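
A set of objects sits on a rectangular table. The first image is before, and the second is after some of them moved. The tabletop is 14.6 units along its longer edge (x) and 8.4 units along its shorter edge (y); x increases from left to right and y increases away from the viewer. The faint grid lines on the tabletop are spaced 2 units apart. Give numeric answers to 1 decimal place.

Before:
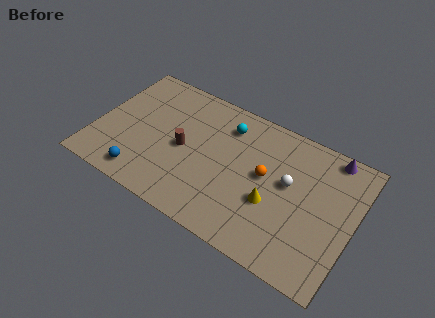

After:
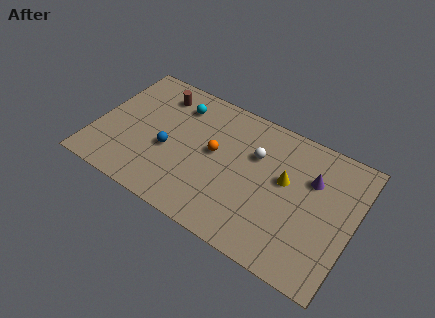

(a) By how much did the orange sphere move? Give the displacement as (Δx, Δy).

(-2.9, 0.0)

The orange sphere was at about (9.6, 4.6) and moved to about (6.7, 4.6).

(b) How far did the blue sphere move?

2.5

From (3.1, 1.2) to (4.2, 3.5), the blue sphere covered √(1.1² + 2.3²) ≈ 2.5 units.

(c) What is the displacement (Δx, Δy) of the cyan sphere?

(-2.8, 0.0)

The cyan sphere started near (7.1, 6.6) and ended near (4.3, 6.6).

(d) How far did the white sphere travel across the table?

2.2

The white sphere was near (10.9, 4.8) before and (8.9, 5.6) after, so it travelled √(2.0² + 0.8²) ≈ 2.2 units.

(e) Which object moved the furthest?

the brown cylinder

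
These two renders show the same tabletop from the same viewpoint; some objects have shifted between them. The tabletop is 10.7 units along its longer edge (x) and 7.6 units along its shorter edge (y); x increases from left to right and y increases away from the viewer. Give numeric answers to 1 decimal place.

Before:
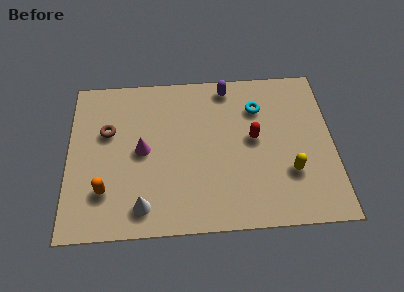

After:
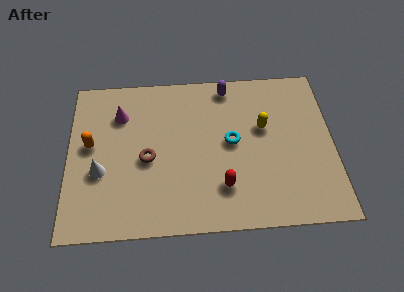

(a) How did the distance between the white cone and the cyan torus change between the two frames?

-1.0

The distance was about 6.4 in the first image and 5.4 in the second, so they moved 1.0 units closer together.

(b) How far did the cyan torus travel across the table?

1.9

From (7.7, 5.6) to (6.6, 4.0), the cyan torus covered √(1.1² + 1.6²) ≈ 1.9 units.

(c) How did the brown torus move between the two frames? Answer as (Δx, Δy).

(1.6, -1.4)

From the two frames, the brown torus sits at roughly (1.6, 4.8) before and (3.2, 3.4) after.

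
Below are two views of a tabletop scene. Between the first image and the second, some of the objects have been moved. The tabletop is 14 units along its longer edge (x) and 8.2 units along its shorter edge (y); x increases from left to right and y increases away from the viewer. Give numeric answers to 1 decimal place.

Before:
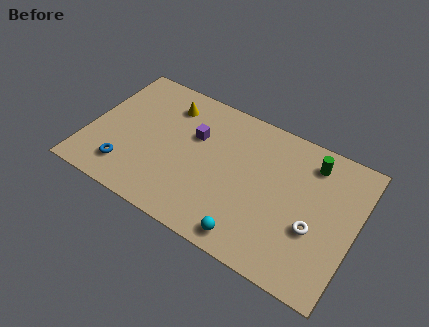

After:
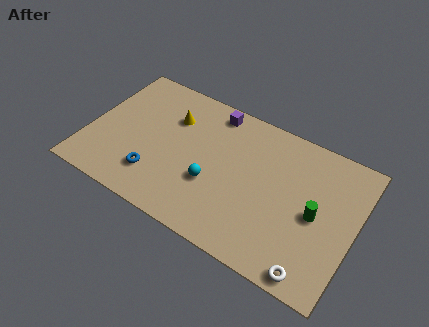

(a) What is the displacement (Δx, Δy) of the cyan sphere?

(-2.3, 2.0)

The cyan sphere started near (9.0, 1.0) and ended near (6.7, 3.0).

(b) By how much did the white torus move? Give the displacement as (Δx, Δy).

(0.3, -2.3)

The white torus was at about (12.0, 3.1) and moved to about (12.3, 0.8).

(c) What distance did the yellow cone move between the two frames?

0.8

The yellow cone was near (3.8, 6.5) before and (4.1, 5.8) after, so it travelled √(0.3² + 0.7²) ≈ 0.8 units.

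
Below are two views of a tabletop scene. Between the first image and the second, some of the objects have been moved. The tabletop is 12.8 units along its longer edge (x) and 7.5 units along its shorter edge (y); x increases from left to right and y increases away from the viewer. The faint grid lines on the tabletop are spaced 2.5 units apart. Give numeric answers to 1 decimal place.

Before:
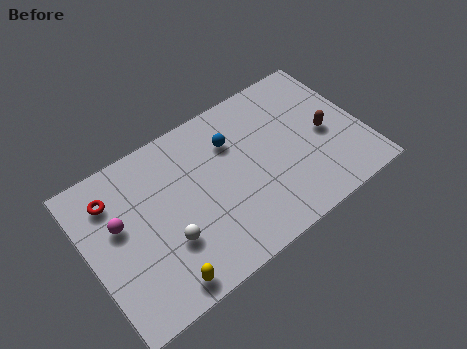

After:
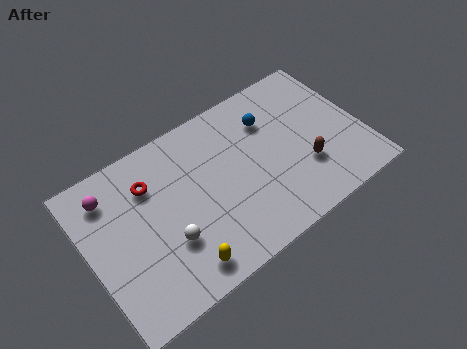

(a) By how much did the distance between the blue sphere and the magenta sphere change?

+1.9

The distance was about 5.6 in the first image and 7.5 in the second, so they moved 1.9 units further apart.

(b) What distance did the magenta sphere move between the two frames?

1.5

The magenta sphere was near (1.5, 4.5) before and (1.3, 6.0) after, so it travelled √(0.2² + 1.5²) ≈ 1.5 units.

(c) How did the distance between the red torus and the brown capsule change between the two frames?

-2.5

Before: roughly 10.0 units apart; after: 7.5. That's 2.5 units closer together.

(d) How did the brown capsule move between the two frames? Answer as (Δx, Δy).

(-1.2, -1.1)

The brown capsule started near (11.1, 3.5) and ended near (9.9, 2.4).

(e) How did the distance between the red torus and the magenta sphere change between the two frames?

+0.6

Before: roughly 1.3 units apart; after: 1.9. That's 0.6 units further apart.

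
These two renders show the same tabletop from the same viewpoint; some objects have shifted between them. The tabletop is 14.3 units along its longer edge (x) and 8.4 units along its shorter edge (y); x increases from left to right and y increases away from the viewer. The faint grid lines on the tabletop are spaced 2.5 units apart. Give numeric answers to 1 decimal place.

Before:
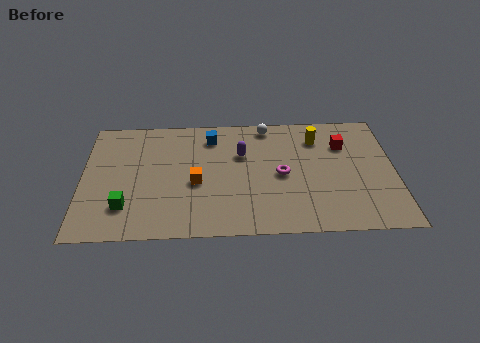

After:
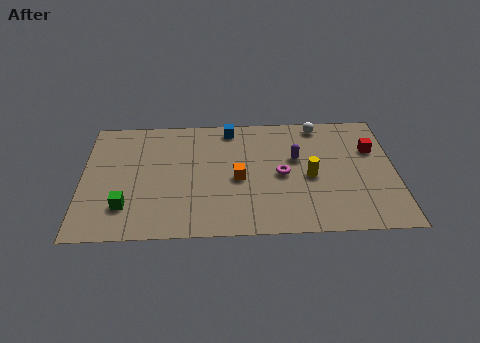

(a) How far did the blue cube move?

1.1

The blue cube was near (5.9, 6.8) before and (6.8, 7.4) after, so it travelled √(0.9² + 0.6²) ≈ 1.1 units.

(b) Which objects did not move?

the green cube and the magenta torus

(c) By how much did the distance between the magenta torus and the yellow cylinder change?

-1.7

The distance was about 3.0 in the first image and 1.3 in the second, so they moved 1.7 units closer together.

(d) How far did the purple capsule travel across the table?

2.5

From (7.3, 5.5) to (9.8, 5.1), the purple capsule covered √(2.5² + 0.4²) ≈ 2.5 units.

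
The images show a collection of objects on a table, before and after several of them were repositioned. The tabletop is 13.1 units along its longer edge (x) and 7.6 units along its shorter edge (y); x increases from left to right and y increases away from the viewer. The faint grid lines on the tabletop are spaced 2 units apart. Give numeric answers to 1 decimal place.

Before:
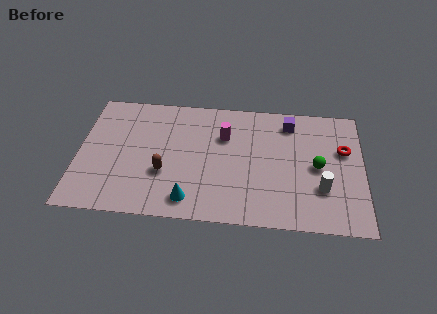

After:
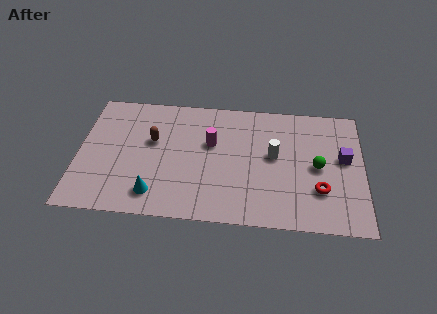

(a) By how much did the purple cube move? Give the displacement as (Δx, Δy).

(2.5, -2.0)

The purple cube started near (9.7, 6.3) and ended near (12.2, 4.3).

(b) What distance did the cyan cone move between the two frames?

1.6

The cyan cone moved from about (5.2, 1.2) to (3.6, 1.4), a distance of √(1.6² + 0.2²) ≈ 1.6.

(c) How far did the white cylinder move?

2.8

The white cylinder was near (11.2, 2.4) before and (9.0, 4.2) after, so it travelled √(2.2² + 1.8²) ≈ 2.8 units.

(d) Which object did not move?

the green sphere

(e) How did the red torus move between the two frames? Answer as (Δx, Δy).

(-1.1, -2.5)

The red torus was at about (12.2, 4.8) and moved to about (11.1, 2.3).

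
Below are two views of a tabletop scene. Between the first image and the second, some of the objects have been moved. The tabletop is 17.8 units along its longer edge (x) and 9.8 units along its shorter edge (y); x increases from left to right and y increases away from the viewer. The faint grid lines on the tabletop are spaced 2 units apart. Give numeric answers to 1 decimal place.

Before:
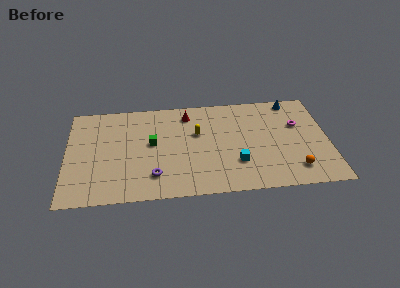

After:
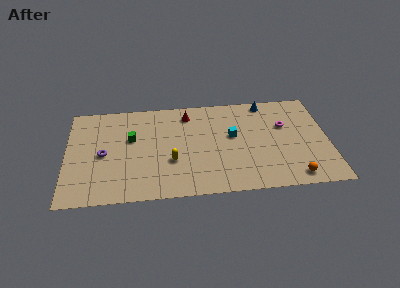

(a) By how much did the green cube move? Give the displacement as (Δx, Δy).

(-1.4, 0.6)

The green cube started near (5.8, 5.4) and ended near (4.4, 6.0).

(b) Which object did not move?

the red cone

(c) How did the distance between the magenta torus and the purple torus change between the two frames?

+1.8

They were about 10.7 units apart before and 12.5 after — 1.8 units further apart.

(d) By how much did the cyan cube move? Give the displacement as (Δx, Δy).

(-0.2, 2.7)

The cyan cube started near (11.5, 2.9) and ended near (11.3, 5.6).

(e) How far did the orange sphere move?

0.7

From (15.4, 1.9) to (15.3, 1.2), the orange sphere covered √(0.1² + 0.7²) ≈ 0.7 units.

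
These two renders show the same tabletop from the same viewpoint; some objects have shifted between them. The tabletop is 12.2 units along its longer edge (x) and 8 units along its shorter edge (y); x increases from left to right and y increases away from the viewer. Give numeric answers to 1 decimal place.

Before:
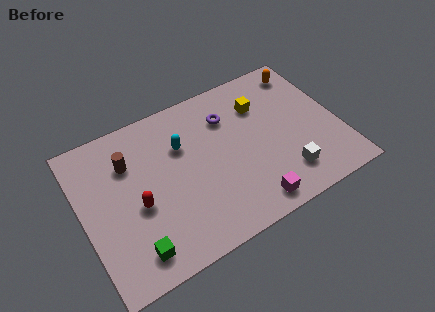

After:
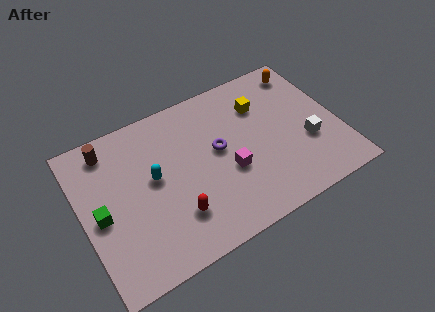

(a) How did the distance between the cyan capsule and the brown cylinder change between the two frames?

+0.5

They were about 2.5 units apart before and 3.0 after — 0.5 units further apart.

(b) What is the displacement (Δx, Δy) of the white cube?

(1.3, 1.2)

From the two frames, the white cube sits at roughly (9.3, 1.7) before and (10.6, 2.9) after.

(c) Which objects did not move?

the yellow cube and the orange capsule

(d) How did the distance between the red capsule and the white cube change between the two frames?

-0.5

Before: roughly 7.0 units apart; after: 6.5. That's 0.5 units closer together.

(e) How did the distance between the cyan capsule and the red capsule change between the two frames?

-0.7

The distance was about 3.1 in the first image and 2.4 in the second, so they moved 0.7 units closer together.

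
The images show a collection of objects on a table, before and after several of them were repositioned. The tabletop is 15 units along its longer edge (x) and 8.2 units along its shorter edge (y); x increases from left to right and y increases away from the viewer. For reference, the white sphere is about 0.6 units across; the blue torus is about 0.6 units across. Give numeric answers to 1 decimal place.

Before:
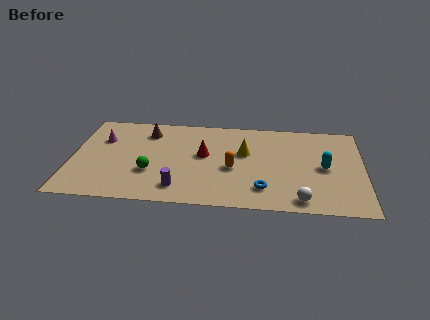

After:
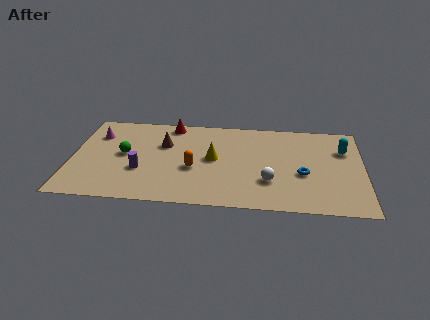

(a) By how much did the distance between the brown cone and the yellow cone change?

-2.5

The distance was about 5.3 in the first image and 2.8 in the second, so they moved 2.5 units closer together.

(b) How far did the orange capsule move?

2.0

The orange capsule was near (8.3, 3.5) before and (6.3, 3.3) after, so it travelled √(2.0² + 0.2²) ≈ 2.0 units.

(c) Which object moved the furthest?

the red cone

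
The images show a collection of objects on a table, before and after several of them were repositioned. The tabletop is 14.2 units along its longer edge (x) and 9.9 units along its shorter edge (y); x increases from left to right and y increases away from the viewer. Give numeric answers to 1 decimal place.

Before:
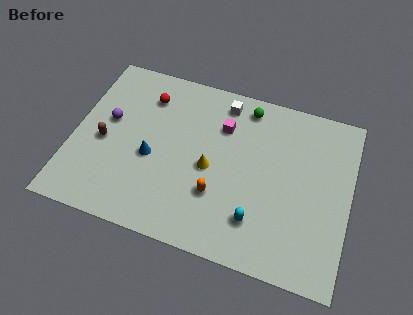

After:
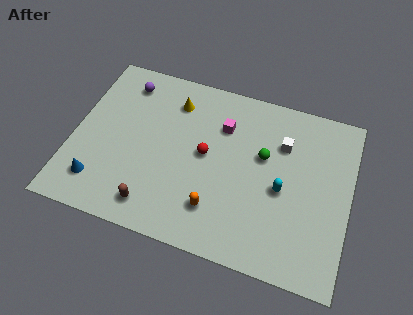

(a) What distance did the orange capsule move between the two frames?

0.8

The orange capsule moved from about (7.6, 3.1) to (7.6, 2.3), a distance of √(0.0² + 0.8²) ≈ 0.8.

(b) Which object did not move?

the magenta cube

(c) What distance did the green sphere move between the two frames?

2.8

From (8.6, 8.6) to (9.7, 6.0), the green sphere covered √(1.1² + 2.6²) ≈ 2.8 units.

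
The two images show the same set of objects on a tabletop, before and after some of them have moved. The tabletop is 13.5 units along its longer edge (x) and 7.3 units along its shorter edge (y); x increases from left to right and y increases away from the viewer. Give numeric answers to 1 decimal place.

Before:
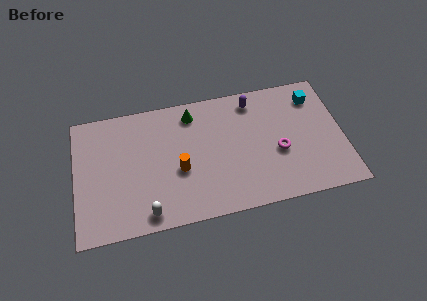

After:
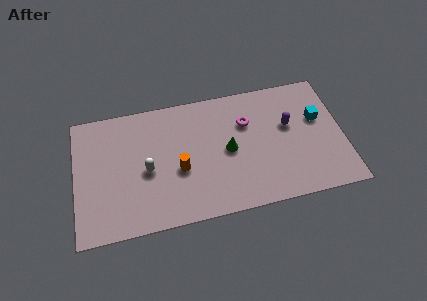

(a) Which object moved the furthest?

the green cone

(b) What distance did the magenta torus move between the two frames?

2.5

From (10.2, 3.0) to (8.7, 5.0), the magenta torus covered √(1.5² + 2.0²) ≈ 2.5 units.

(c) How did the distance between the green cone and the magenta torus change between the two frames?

-3.5

They were about 5.2 units apart before and 1.7 after — 3.5 units closer together.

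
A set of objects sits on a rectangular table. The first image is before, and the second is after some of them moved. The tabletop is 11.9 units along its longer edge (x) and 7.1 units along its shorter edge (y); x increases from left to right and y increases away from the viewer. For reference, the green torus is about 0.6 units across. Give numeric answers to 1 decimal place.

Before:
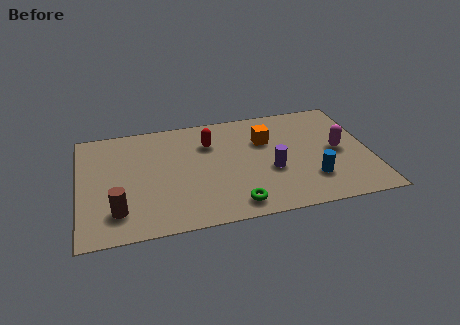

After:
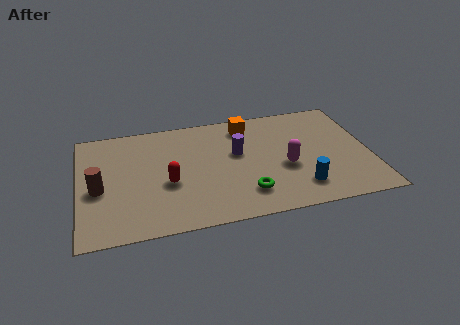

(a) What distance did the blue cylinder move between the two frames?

0.6

The blue cylinder was near (9.4, 1.9) before and (8.9, 1.5) after, so it travelled √(0.5² + 0.4²) ≈ 0.6 units.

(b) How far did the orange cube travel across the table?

1.3

The orange cube was near (7.7, 4.8) before and (7.0, 5.9) after, so it travelled √(0.7² + 1.1²) ≈ 1.3 units.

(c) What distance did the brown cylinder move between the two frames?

1.7

The brown cylinder was near (1.5, 1.6) before and (0.8, 3.1) after, so it travelled √(0.7² + 1.5²) ≈ 1.7 units.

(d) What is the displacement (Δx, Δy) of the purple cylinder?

(-1.3, 1.4)

The purple cylinder started near (7.8, 2.8) and ended near (6.5, 4.2).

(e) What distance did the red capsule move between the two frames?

2.8

From (5.4, 5.1) to (3.6, 2.9), the red capsule covered √(1.8² + 2.2²) ≈ 2.8 units.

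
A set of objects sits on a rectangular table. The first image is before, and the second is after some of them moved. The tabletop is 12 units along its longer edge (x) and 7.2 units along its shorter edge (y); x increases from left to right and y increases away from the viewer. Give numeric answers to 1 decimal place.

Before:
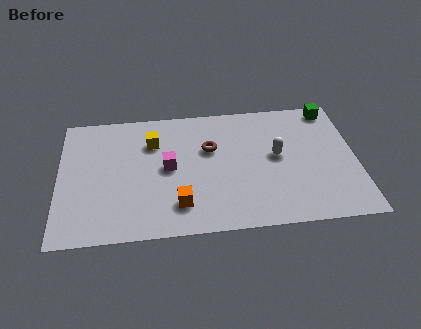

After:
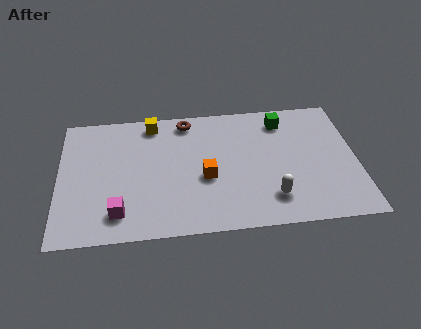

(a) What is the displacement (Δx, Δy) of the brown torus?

(-0.9, 1.7)

The brown torus was at about (6.1, 4.6) and moved to about (5.2, 6.3).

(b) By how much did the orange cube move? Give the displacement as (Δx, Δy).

(1.1, 1.4)

From the two frames, the orange cube sits at roughly (4.8, 1.6) before and (5.9, 3.0) after.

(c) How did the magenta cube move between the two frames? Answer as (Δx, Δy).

(-2.0, -2.3)

The magenta cube started near (4.4, 3.7) and ended near (2.4, 1.4).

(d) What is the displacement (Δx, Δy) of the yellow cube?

(0.0, 1.1)

The yellow cube was at about (3.8, 5.2) and moved to about (3.8, 6.3).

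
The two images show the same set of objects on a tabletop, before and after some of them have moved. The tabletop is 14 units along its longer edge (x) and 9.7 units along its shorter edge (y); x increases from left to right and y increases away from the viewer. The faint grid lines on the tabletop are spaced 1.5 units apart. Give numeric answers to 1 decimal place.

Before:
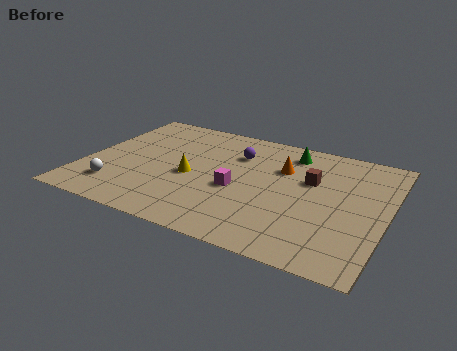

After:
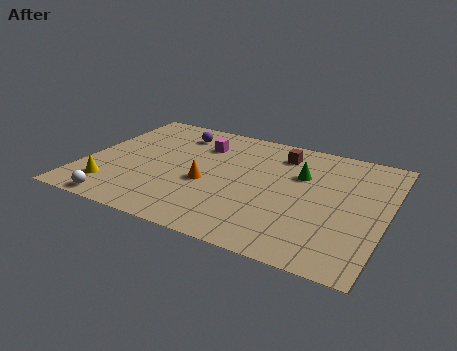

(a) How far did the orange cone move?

4.1

The orange cone moved from about (9.0, 6.6) to (5.8, 4.0), a distance of √(3.2² + 2.6²) ≈ 4.1.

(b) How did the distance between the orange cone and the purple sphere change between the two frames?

+2.1

The distance was about 2.2 in the first image and 4.3 in the second, so they moved 2.1 units further apart.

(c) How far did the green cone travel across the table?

1.8

The green cone was near (9.2, 8.1) before and (9.9, 6.4) after, so it travelled √(0.7² + 1.7²) ≈ 1.8 units.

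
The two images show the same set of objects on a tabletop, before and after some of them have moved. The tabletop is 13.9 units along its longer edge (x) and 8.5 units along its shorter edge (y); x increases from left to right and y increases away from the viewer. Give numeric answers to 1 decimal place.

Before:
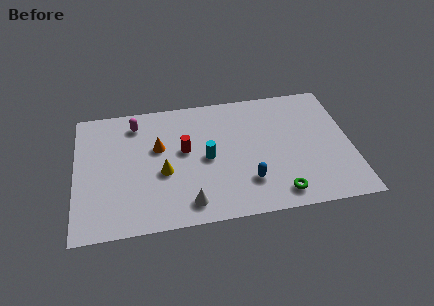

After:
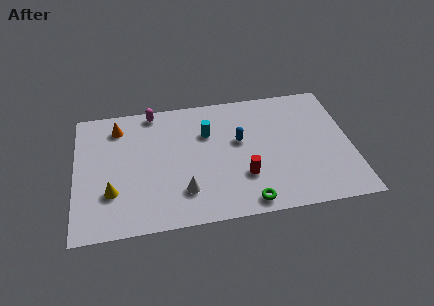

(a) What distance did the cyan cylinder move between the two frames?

1.7

The cyan cylinder was near (6.6, 4.1) before and (6.7, 5.8) after, so it travelled √(0.1² + 1.7²) ≈ 1.7 units.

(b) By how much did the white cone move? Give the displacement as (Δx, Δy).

(-0.2, 0.8)

From the two frames, the white cone sits at roughly (5.6, 1.3) before and (5.4, 2.1) after.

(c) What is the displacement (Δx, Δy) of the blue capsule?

(-0.3, 2.8)

From the two frames, the blue capsule sits at roughly (8.6, 2.2) before and (8.3, 5.0) after.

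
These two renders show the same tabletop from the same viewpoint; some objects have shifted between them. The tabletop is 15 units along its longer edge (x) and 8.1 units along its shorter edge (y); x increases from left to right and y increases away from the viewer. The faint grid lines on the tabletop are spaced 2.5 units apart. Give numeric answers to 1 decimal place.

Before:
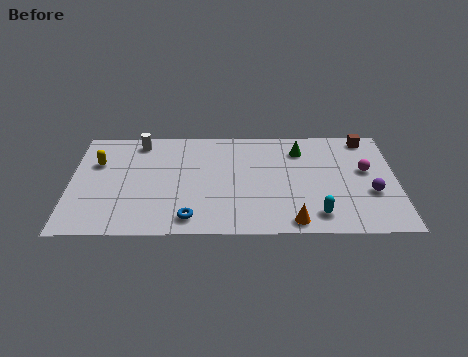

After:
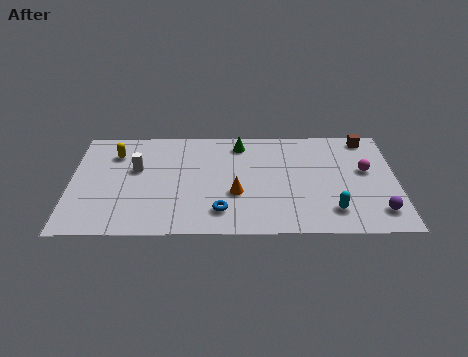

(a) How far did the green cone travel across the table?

2.8

The green cone moved from about (10.6, 6.3) to (7.8, 6.8), a distance of √(2.8² + 0.5²) ≈ 2.8.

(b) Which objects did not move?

the brown cube and the magenta sphere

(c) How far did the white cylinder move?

2.1

The white cylinder was near (3.1, 7.0) before and (3.0, 4.9) after, so it travelled √(0.1² + 2.1²) ≈ 2.1 units.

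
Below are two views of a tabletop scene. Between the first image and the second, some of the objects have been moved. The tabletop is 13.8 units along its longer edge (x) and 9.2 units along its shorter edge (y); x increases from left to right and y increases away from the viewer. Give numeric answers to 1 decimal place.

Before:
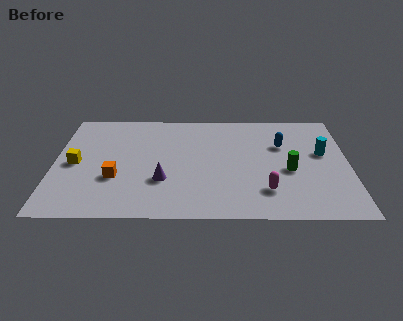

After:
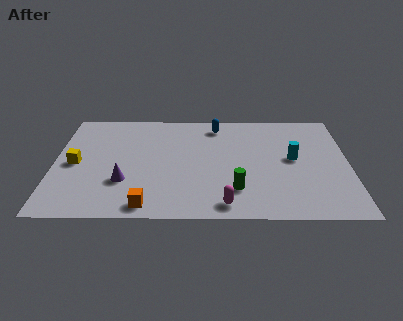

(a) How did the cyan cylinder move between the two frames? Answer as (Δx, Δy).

(-1.4, -0.5)

The cyan cylinder started near (12.6, 5.4) and ended near (11.2, 4.9).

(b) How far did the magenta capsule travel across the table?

2.2

The magenta capsule was near (9.9, 2.2) before and (8.0, 1.1) after, so it travelled √(1.9² + 1.1²) ≈ 2.2 units.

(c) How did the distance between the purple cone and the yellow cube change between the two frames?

-1.6

The distance was about 4.3 in the first image and 2.7 in the second, so they moved 1.6 units closer together.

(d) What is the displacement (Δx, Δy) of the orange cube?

(1.5, -2.2)

The orange cube started near (2.9, 3.2) and ended near (4.4, 1.0).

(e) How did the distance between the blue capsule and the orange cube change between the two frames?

-0.8

They were about 8.3 units apart before and 7.5 after — 0.8 units closer together.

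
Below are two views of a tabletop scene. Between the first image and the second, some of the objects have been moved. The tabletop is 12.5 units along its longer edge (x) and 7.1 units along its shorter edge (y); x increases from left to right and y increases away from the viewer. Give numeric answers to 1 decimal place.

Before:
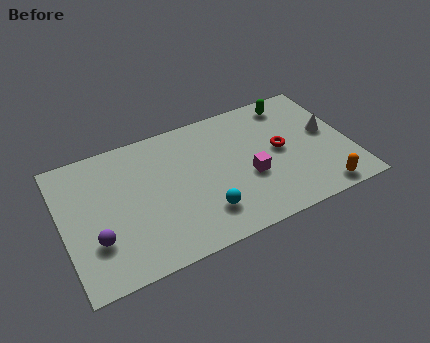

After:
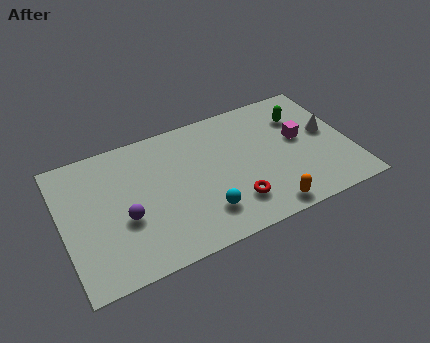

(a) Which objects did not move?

the cyan sphere and the white cone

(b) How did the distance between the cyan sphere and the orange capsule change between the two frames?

-2.3

The distance was about 5.1 in the first image and 2.8 in the second, so they moved 2.3 units closer together.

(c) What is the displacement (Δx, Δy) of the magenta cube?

(2.4, 1.2)

From the two frames, the magenta cube sits at roughly (8.0, 2.8) before and (10.4, 4.0) after.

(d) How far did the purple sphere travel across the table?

1.4

From (1.3, 2.2) to (2.6, 2.8), the purple sphere covered √(1.3² + 0.6²) ≈ 1.4 units.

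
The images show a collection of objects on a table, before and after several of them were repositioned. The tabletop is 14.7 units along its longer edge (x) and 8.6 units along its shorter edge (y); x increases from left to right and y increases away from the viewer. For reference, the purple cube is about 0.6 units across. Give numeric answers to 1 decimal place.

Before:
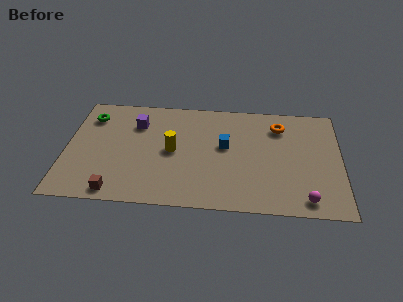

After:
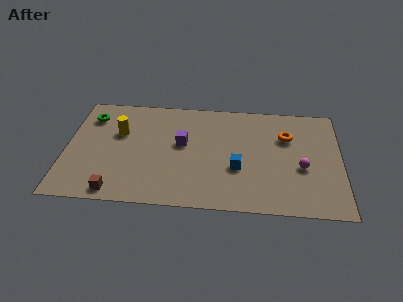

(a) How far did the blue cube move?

1.8

The blue cube moved from about (8.5, 4.9) to (9.2, 3.2), a distance of √(0.7² + 1.7²) ≈ 1.8.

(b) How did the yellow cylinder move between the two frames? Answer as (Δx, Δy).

(-2.9, 1.2)

From the two frames, the yellow cylinder sits at roughly (5.7, 4.3) before and (2.8, 5.5) after.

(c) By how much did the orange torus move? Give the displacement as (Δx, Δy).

(0.4, -0.8)

The orange torus was at about (11.4, 6.7) and moved to about (11.8, 5.9).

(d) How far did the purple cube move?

2.9

The purple cube moved from about (3.7, 6.3) to (6.2, 4.9), a distance of √(2.5² + 1.4²) ≈ 2.9.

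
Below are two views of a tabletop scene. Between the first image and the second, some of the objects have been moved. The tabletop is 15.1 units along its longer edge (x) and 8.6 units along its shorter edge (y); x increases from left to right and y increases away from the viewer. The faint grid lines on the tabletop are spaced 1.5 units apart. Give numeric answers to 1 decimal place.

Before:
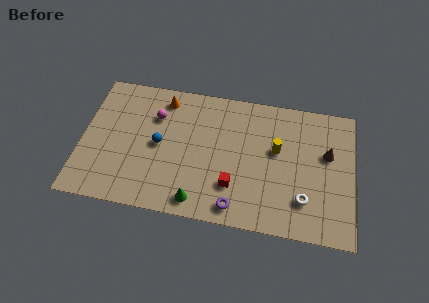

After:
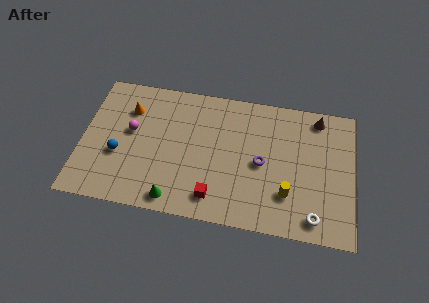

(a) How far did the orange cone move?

2.1

The orange cone was near (4.4, 7.3) before and (2.5, 6.3) after, so it travelled √(1.9² + 1.0²) ≈ 2.1 units.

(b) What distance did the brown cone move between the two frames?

2.3

From (13.6, 5.3) to (13.0, 7.5), the brown cone covered √(0.6² + 2.2²) ≈ 2.3 units.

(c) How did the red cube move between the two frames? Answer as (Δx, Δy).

(-1.0, -0.9)

The red cube started near (8.5, 2.4) and ended near (7.5, 1.5).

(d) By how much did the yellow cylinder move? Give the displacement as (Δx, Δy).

(0.7, -2.7)

The yellow cylinder was at about (10.8, 5.1) and moved to about (11.5, 2.4).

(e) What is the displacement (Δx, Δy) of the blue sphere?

(-2.2, -1.0)

The blue sphere started near (4.3, 4.3) and ended near (2.1, 3.3).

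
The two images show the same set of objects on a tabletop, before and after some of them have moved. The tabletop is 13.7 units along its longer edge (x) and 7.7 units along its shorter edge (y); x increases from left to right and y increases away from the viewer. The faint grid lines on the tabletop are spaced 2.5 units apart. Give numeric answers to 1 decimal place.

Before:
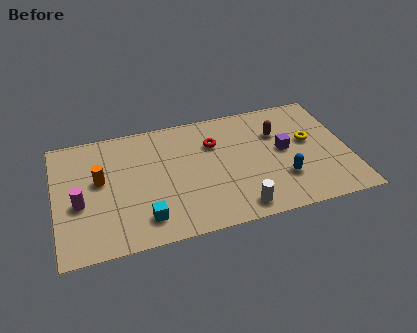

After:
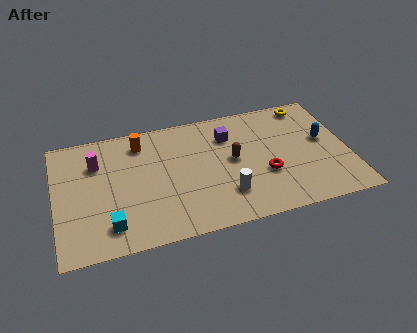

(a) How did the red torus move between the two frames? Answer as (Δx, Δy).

(2.2, -2.6)

The red torus was at about (7.5, 5.4) and moved to about (9.7, 2.8).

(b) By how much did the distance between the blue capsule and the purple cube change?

+2.8

Before: roughly 1.8 units apart; after: 4.6. That's 2.8 units further apart.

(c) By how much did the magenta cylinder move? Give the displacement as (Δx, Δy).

(0.9, 2.3)

From the two frames, the magenta cylinder sits at roughly (1.1, 3.2) before and (2.0, 5.5) after.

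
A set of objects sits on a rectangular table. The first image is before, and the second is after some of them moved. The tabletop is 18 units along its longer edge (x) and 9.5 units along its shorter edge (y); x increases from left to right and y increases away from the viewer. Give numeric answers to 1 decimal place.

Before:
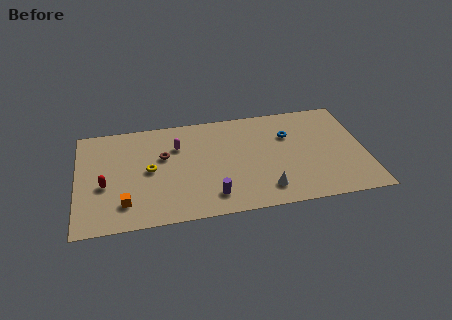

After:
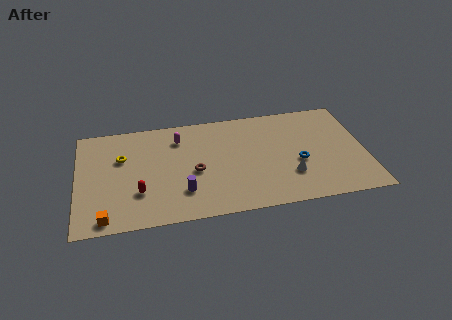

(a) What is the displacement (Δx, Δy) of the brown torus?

(1.9, -1.7)

The brown torus started near (5.4, 5.9) and ended near (7.3, 4.2).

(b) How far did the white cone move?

1.9

The white cone was near (11.6, 1.8) before and (13.2, 2.8) after, so it travelled √(1.6² + 1.0²) ≈ 1.9 units.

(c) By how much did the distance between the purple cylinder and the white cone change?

+3.4

They were about 3.3 units apart before and 6.7 after — 3.4 units further apart.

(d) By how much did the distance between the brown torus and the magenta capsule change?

+2.1

Before: roughly 1.2 units apart; after: 3.3. That's 2.1 units further apart.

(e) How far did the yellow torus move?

2.2

The yellow torus was near (4.5, 4.8) before and (2.8, 6.2) after, so it travelled √(1.7² + 1.4²) ≈ 2.2 units.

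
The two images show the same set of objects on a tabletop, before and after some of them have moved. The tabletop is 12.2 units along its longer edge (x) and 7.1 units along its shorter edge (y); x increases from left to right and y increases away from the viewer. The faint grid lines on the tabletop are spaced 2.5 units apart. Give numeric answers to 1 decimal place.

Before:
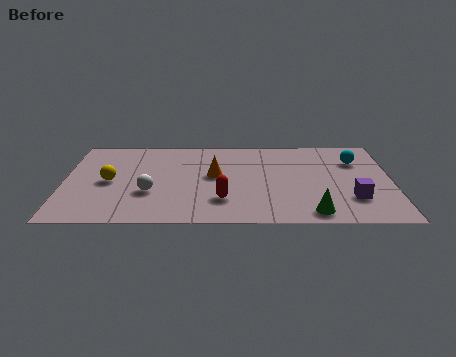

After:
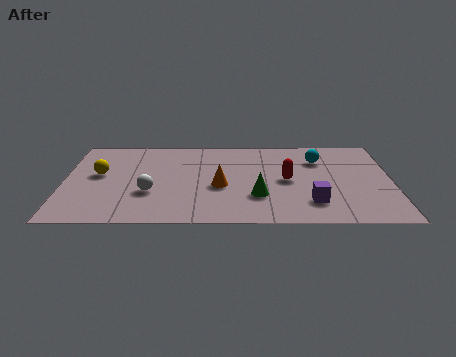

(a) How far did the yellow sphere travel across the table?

0.7

The yellow sphere was near (1.7, 3.4) before and (1.3, 4.0) after, so it travelled √(0.4² + 0.6²) ≈ 0.7 units.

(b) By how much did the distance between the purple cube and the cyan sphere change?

+0.4

They were about 3.1 units apart before and 3.5 after — 0.4 units further apart.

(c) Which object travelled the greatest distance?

the red capsule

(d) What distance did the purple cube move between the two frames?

1.5

The purple cube was near (10.7, 2.0) before and (9.2, 1.7) after, so it travelled √(1.5² + 0.3²) ≈ 1.5 units.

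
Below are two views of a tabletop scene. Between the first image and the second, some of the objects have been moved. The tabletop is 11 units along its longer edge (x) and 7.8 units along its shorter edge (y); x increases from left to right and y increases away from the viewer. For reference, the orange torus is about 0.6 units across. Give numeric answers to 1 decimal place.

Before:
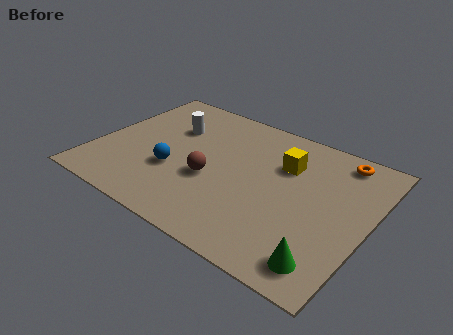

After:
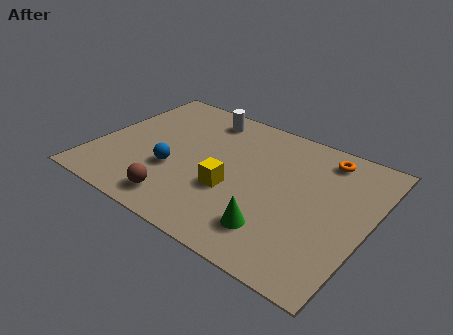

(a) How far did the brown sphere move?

2.1

The brown sphere moved from about (4.8, 3.1) to (3.9, 1.2), a distance of √(0.9² + 1.9²) ≈ 2.1.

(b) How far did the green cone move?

2.2

From (9.8, 1.2) to (7.7, 1.7), the green cone covered √(2.1² + 0.5²) ≈ 2.2 units.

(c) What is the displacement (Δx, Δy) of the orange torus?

(-0.6, -0.2)

From the two frames, the orange torus sits at roughly (9.4, 6.8) before and (8.8, 6.6) after.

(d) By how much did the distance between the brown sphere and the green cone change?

-1.5

The distance was about 5.3 in the first image and 3.8 in the second, so they moved 1.5 units closer together.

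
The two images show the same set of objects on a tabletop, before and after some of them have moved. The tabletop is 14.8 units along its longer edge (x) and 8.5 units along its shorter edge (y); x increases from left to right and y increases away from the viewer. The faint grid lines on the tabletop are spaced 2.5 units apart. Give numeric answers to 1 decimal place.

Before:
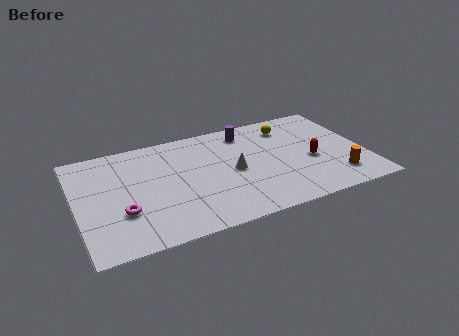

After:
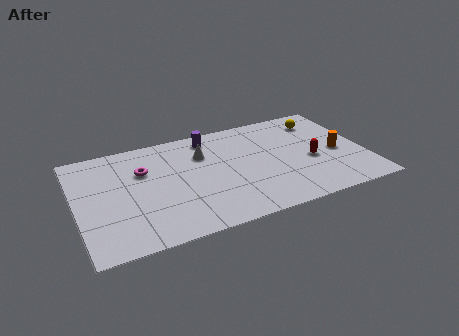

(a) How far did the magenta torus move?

3.2

From (2.2, 2.8) to (3.5, 5.7), the magenta torus covered √(1.3² + 2.9²) ≈ 3.2 units.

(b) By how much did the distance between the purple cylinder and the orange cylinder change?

+0.5

The distance was about 6.7 in the first image and 7.2 in the second, so they moved 0.5 units further apart.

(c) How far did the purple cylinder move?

1.9

The purple cylinder moved from about (9.0, 7.1) to (7.1, 7.3), a distance of √(1.9² + 0.2²) ≈ 1.9.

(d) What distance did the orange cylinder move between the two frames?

2.0

From (13.1, 1.8) to (13.4, 3.8), the orange cylinder covered √(0.3² + 2.0²) ≈ 2.0 units.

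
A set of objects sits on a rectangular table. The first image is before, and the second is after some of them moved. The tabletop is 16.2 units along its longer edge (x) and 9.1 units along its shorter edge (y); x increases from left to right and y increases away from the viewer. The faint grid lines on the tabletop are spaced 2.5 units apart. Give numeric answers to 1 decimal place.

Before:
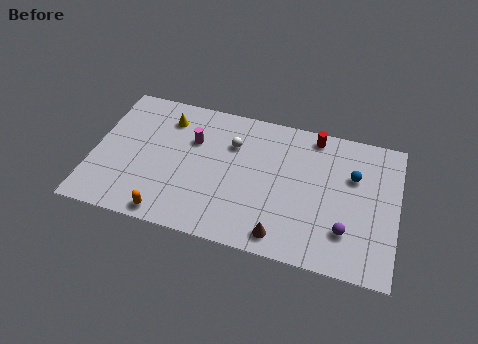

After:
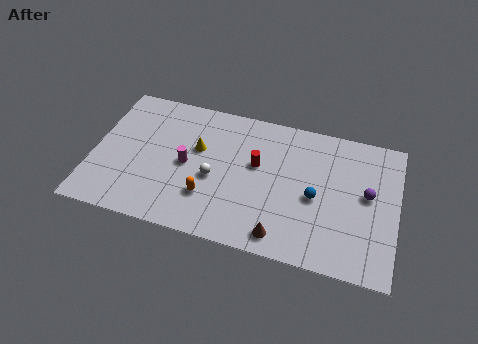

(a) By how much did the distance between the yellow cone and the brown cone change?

-2.4

Before: roughly 8.9 units apart; after: 6.5. That's 2.4 units closer together.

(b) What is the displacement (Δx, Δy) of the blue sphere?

(-1.9, -1.9)

From the two frames, the blue sphere sits at roughly (13.8, 6.0) before and (11.9, 4.1) after.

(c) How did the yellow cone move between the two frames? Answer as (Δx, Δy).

(1.8, -1.6)

The yellow cone was at about (3.7, 7.2) and moved to about (5.5, 5.6).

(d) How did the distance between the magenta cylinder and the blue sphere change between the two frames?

-1.7

They were about 8.6 units apart before and 6.9 after — 1.7 units closer together.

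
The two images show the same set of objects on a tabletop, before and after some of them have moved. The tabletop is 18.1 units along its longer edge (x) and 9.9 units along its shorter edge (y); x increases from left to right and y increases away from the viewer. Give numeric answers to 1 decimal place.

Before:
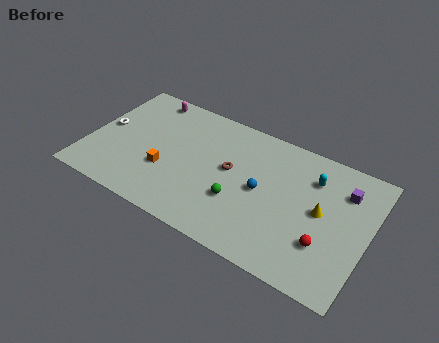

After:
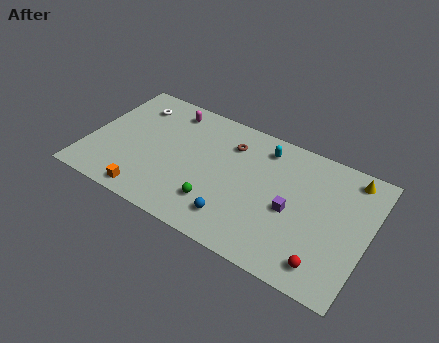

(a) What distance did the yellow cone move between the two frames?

3.7

From (15.1, 5.2) to (16.6, 8.6), the yellow cone covered √(1.5² + 3.4²) ≈ 3.7 units.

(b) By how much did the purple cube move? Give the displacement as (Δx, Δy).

(-3.0, -3.0)

From the two frames, the purple cube sits at roughly (16.3, 7.4) before and (13.3, 4.4) after.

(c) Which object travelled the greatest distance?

the purple cube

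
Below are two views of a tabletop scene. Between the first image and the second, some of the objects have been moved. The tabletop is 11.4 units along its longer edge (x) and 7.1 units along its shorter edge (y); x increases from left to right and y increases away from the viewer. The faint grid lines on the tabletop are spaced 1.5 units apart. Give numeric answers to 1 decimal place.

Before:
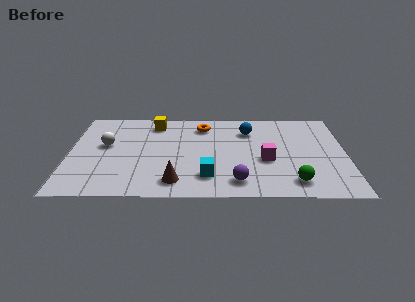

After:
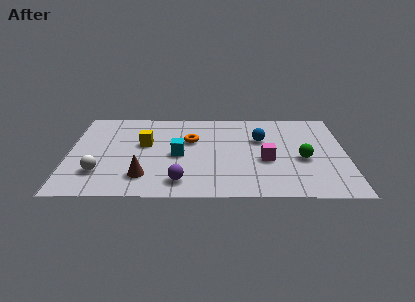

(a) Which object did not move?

the magenta cube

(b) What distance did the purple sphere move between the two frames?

2.3

From (6.9, 1.2) to (4.6, 1.2), the purple sphere covered √(2.3² + 0.0²) ≈ 2.3 units.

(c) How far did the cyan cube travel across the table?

2.1

The cyan cube was near (5.7, 1.6) before and (4.5, 3.3) after, so it travelled √(1.2² + 1.7²) ≈ 2.1 units.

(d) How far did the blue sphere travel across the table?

0.9

From (7.4, 5.3) to (7.9, 4.6), the blue sphere covered √(0.5² + 0.7²) ≈ 0.9 units.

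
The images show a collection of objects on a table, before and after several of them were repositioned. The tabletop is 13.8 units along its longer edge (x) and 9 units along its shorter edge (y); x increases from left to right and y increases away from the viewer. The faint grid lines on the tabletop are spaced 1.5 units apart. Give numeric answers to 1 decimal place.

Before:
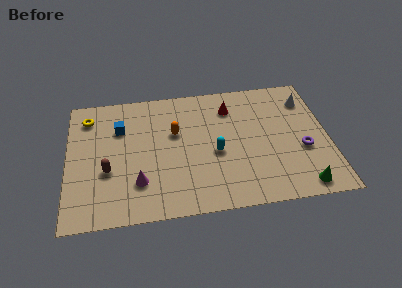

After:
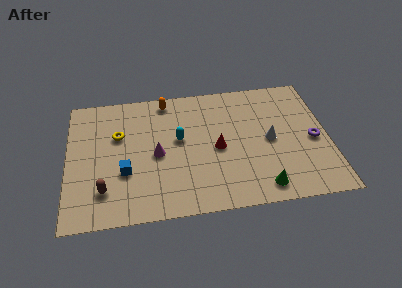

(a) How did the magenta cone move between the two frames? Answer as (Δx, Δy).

(1.0, 1.8)

From the two frames, the magenta cone sits at roughly (3.7, 2.4) before and (4.7, 4.2) after.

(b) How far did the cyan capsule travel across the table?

2.2

The cyan capsule moved from about (7.8, 3.9) to (5.9, 5.1), a distance of √(1.9² + 1.2²) ≈ 2.2.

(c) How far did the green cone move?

2.1

From (12.2, 1.0) to (10.1, 1.2), the green cone covered √(2.1² + 0.2²) ≈ 2.1 units.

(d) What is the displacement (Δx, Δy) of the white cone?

(-2.1, -2.6)

The white cone was at about (12.8, 7.0) and moved to about (10.7, 4.4).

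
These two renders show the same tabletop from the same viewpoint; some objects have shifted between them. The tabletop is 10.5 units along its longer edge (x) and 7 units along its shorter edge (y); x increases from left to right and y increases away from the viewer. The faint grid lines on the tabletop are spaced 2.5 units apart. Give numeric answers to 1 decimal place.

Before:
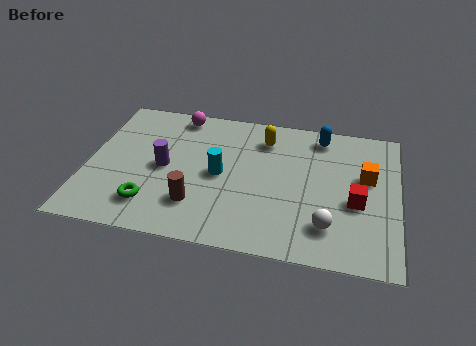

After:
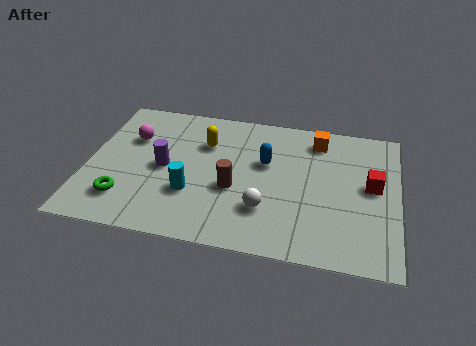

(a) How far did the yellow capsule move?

2.1

The yellow capsule was near (5.9, 5.5) before and (3.9, 4.9) after, so it travelled √(2.0² + 0.6²) ≈ 2.1 units.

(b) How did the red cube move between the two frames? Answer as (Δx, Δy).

(0.5, 0.9)

From the two frames, the red cube sits at roughly (9.1, 2.9) before and (9.6, 3.8) after.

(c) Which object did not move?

the purple cylinder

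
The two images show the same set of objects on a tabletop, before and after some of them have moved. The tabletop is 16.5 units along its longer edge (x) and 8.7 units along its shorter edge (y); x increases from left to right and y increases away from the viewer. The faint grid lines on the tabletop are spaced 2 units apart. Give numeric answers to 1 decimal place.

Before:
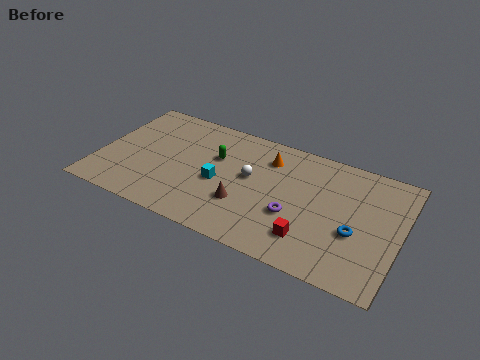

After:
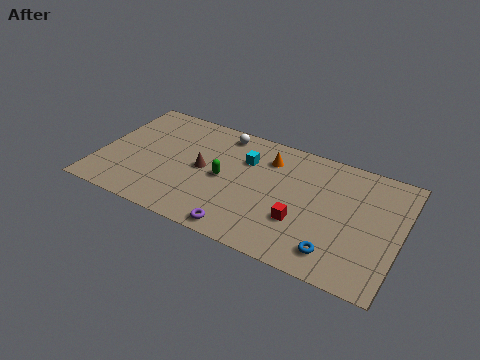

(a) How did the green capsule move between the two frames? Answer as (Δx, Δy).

(0.6, -1.4)

From the two frames, the green capsule sits at roughly (6.3, 5.6) before and (6.9, 4.2) after.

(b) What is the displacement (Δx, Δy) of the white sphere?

(-1.9, 2.7)

The white sphere was at about (8.3, 4.9) and moved to about (6.4, 7.6).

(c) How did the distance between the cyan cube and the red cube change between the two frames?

-0.8

They were about 5.5 units apart before and 4.7 after — 0.8 units closer together.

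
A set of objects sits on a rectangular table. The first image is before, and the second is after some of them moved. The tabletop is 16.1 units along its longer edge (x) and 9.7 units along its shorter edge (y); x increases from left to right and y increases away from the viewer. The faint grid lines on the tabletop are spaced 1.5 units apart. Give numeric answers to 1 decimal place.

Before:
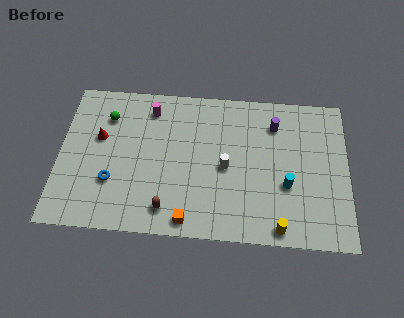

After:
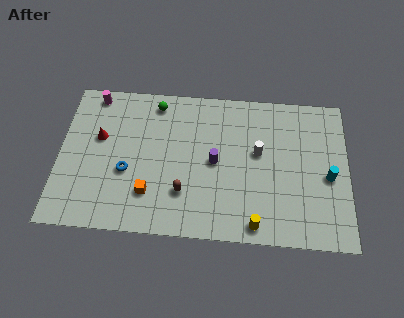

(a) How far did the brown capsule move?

1.4

From (6.1, 1.6) to (7.0, 2.7), the brown capsule covered √(0.9² + 1.1²) ≈ 1.4 units.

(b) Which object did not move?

the red cone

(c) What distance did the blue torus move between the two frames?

1.1

From (3.0, 3.1) to (3.8, 3.8), the blue torus covered √(0.8² + 0.7²) ≈ 1.1 units.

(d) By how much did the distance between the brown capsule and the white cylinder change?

+0.7

Before: roughly 4.3 units apart; after: 5.0. That's 0.7 units further apart.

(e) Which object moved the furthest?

the purple cylinder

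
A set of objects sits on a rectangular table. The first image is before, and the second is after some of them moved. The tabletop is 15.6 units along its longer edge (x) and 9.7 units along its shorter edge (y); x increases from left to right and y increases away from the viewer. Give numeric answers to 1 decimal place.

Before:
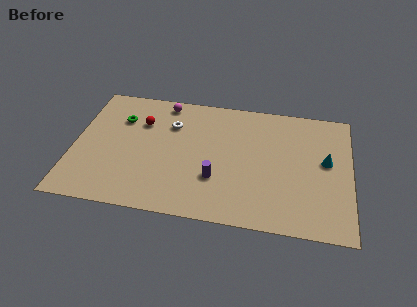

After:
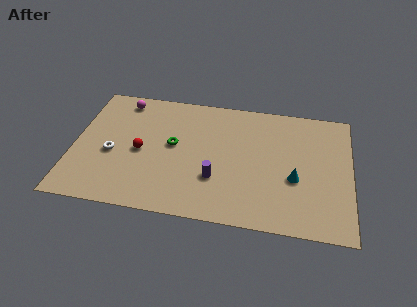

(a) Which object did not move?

the purple cylinder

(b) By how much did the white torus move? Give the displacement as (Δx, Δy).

(-3.2, -2.8)

The white torus was at about (5.4, 6.9) and moved to about (2.2, 4.1).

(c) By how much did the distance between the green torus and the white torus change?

+0.7

They were about 2.9 units apart before and 3.6 after — 0.7 units further apart.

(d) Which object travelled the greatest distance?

the white torus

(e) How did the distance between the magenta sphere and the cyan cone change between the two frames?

+1.2

Before: roughly 9.8 units apart; after: 11.0. That's 1.2 units further apart.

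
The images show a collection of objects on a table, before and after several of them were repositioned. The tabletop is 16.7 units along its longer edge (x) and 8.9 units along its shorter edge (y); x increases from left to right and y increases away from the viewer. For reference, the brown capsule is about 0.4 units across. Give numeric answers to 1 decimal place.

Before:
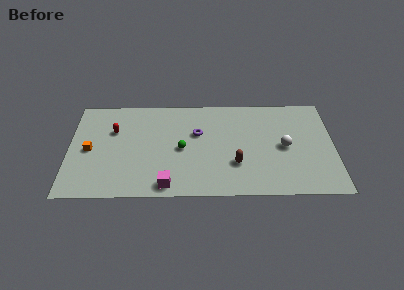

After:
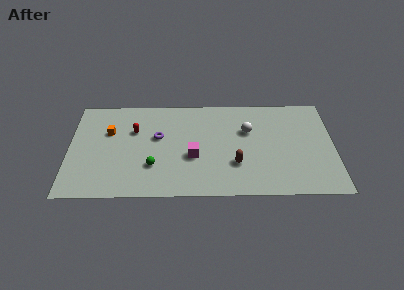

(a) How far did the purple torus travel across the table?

2.5

The purple torus was near (8.1, 5.6) before and (5.6, 5.3) after, so it travelled √(2.5² + 0.3²) ≈ 2.5 units.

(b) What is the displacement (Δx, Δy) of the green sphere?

(-1.8, -1.5)

The green sphere started near (7.1, 4.2) and ended near (5.3, 2.7).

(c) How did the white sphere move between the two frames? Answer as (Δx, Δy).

(-2.3, 1.5)

From the two frames, the white sphere sits at roughly (13.6, 4.3) before and (11.3, 5.8) after.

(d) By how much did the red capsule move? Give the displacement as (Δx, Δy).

(1.3, 0.0)

The red capsule started near (2.8, 5.9) and ended near (4.1, 5.9).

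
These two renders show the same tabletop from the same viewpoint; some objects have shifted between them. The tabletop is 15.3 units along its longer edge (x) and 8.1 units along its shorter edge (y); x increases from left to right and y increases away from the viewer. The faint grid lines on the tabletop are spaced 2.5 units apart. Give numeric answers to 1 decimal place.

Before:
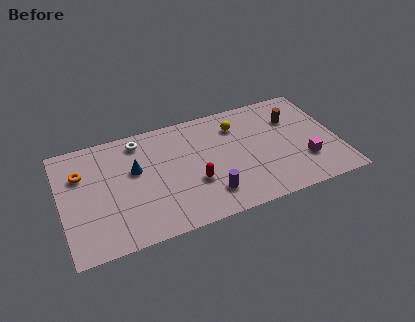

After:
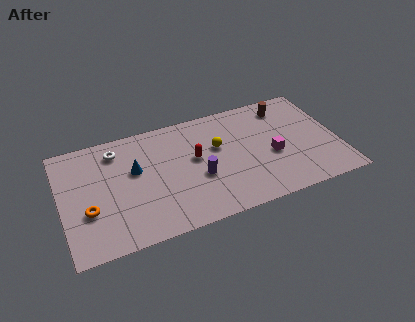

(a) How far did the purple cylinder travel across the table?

1.5

The purple cylinder moved from about (7.9, 1.8) to (7.5, 3.2), a distance of √(0.4² + 1.4²) ≈ 1.5.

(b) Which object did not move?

the blue cone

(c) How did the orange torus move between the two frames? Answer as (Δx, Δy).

(0.2, -2.7)

The orange torus was at about (1.2, 5.6) and moved to about (1.4, 2.9).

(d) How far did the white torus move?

1.3

The white torus moved from about (4.5, 6.9) to (3.2, 6.6), a distance of √(1.3² + 0.3²) ≈ 1.3.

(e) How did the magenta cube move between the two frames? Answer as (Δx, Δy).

(-1.7, 1.0)

The magenta cube started near (13.3, 2.4) and ended near (11.6, 3.4).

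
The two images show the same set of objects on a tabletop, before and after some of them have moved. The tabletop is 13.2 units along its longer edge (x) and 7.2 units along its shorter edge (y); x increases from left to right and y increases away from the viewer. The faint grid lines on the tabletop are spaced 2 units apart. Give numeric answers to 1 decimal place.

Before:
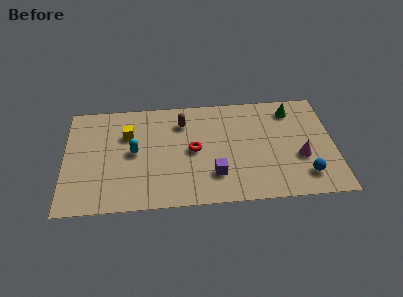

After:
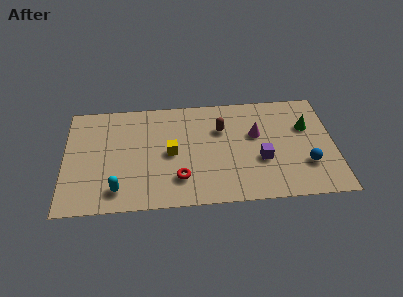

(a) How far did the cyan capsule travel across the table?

2.5

The cyan capsule moved from about (3.4, 3.7) to (2.6, 1.3), a distance of √(0.8² + 2.4²) ≈ 2.5.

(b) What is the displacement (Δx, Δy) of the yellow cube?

(2.1, -1.4)

The yellow cube started near (3.1, 4.9) and ended near (5.2, 3.5).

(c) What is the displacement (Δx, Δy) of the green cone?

(0.7, -1.2)

The green cone was at about (11.2, 5.9) and moved to about (11.9, 4.7).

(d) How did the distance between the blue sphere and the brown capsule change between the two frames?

-2.2

Before: roughly 7.1 units apart; after: 4.9. That's 2.2 units closer together.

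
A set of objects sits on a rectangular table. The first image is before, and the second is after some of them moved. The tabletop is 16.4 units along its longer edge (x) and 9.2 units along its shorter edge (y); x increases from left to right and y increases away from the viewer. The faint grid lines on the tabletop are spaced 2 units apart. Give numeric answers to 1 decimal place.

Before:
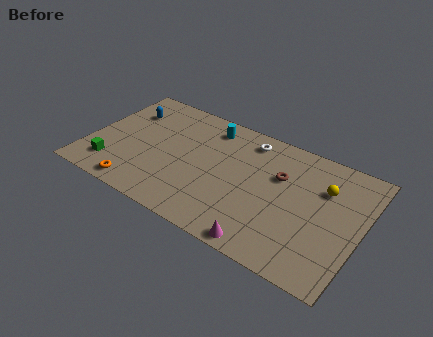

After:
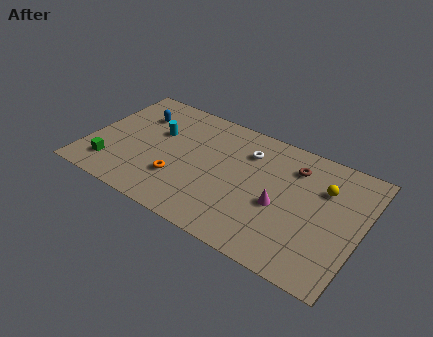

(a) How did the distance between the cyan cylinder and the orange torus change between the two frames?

-4.0

They were about 7.5 units apart before and 3.5 after — 4.0 units closer together.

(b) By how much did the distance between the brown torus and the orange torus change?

-1.6

The distance was about 9.3 in the first image and 7.7 in the second, so they moved 1.6 units closer together.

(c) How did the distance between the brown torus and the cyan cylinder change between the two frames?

+3.4

They were about 4.9 units apart before and 8.3 after — 3.4 units further apart.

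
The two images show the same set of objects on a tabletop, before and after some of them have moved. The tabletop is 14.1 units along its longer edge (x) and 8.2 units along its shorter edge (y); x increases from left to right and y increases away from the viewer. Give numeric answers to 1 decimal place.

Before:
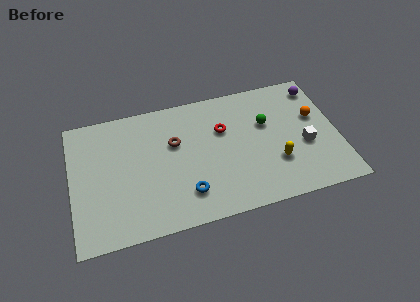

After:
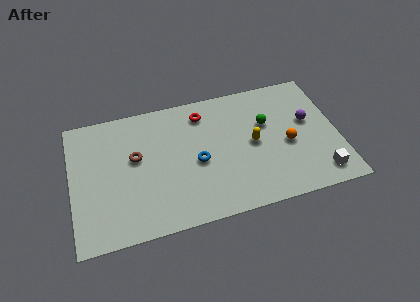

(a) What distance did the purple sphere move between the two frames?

2.2

The purple sphere was near (13.3, 6.9) before and (12.6, 4.8) after, so it travelled √(0.7² + 2.1²) ≈ 2.2 units.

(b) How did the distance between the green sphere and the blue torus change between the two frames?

-1.5

They were about 5.6 units apart before and 4.1 after — 1.5 units closer together.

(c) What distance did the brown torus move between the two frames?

2.1

From (5.5, 5.2) to (3.4, 4.8), the brown torus covered √(2.1² + 0.4²) ≈ 2.1 units.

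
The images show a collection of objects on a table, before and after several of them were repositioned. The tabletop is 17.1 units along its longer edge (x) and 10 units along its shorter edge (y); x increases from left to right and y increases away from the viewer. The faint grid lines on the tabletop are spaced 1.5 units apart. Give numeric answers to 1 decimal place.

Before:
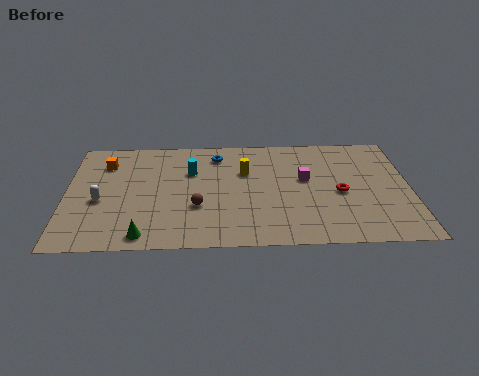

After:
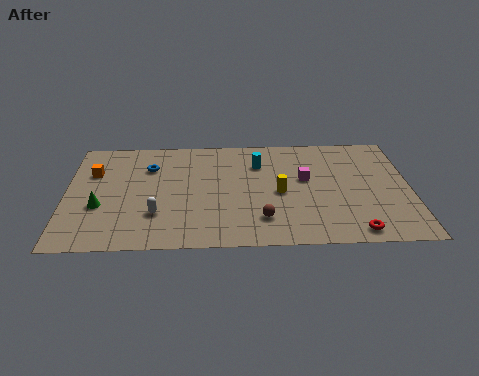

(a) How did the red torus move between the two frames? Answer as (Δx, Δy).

(0.6, -3.4)

From the two frames, the red torus sits at roughly (13.6, 4.5) before and (14.2, 1.1) after.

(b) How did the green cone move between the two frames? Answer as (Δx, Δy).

(-2.2, 2.6)

The green cone started near (3.9, 1.1) and ended near (1.7, 3.7).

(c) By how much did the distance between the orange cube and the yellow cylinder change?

+2.5

The distance was about 7.1 in the first image and 9.6 in the second, so they moved 2.5 units further apart.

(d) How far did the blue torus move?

3.5

From (7.5, 8.2) to (4.1, 7.2), the blue torus covered √(3.4² + 1.0²) ≈ 3.5 units.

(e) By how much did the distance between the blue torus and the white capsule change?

-2.7

The distance was about 7.0 in the first image and 4.3 in the second, so they moved 2.7 units closer together.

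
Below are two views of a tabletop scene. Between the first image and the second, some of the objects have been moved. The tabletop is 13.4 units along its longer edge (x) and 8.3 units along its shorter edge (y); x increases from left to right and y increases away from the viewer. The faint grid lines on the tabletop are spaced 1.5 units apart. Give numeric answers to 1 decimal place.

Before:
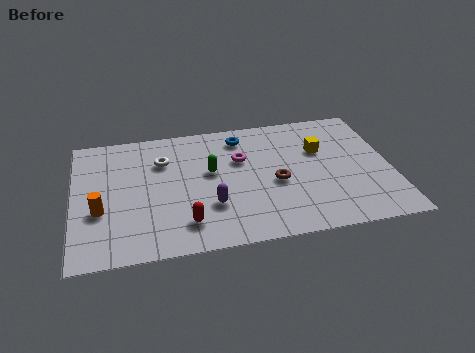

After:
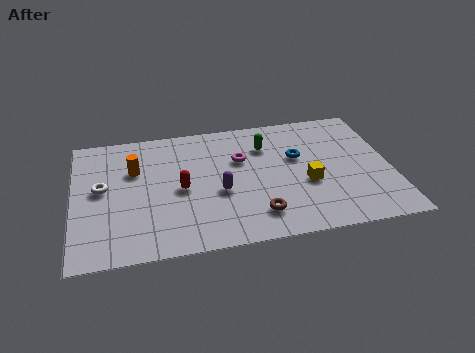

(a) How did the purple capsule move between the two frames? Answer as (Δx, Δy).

(0.4, 0.8)

The purple capsule started near (5.7, 2.6) and ended near (6.1, 3.4).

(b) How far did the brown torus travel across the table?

2.1

The brown torus moved from about (8.5, 3.6) to (7.6, 1.7), a distance of √(0.9² + 1.9²) ≈ 2.1.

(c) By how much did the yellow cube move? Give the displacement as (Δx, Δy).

(-0.7, -2.1)

The yellow cube was at about (10.5, 5.4) and moved to about (9.8, 3.3).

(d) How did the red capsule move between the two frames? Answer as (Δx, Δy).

(-0.1, 2.2)

The red capsule started near (4.6, 1.7) and ended near (4.5, 3.9).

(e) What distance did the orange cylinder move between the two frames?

2.8

From (1.1, 3.1) to (2.6, 5.5), the orange cylinder covered √(1.5² + 2.4²) ≈ 2.8 units.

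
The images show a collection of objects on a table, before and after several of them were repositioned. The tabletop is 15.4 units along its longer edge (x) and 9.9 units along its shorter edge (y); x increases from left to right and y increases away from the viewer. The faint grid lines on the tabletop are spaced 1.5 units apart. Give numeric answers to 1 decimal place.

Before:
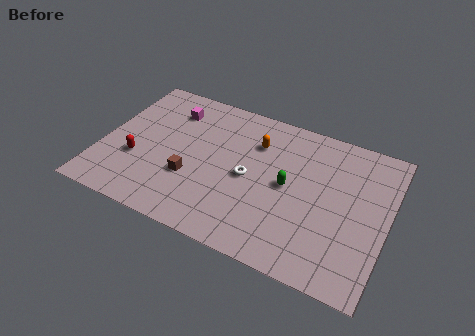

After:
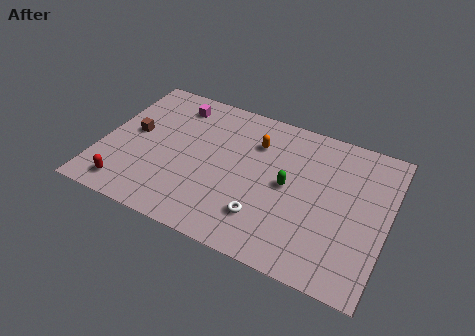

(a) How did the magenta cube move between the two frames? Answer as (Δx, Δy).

(0.2, 0.5)

The magenta cube started near (3.3, 7.7) and ended near (3.5, 8.2).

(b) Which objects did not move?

the orange capsule and the green capsule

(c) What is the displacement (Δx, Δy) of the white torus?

(1.1, -2.3)

From the two frames, the white torus sits at roughly (8.0, 4.7) before and (9.1, 2.4) after.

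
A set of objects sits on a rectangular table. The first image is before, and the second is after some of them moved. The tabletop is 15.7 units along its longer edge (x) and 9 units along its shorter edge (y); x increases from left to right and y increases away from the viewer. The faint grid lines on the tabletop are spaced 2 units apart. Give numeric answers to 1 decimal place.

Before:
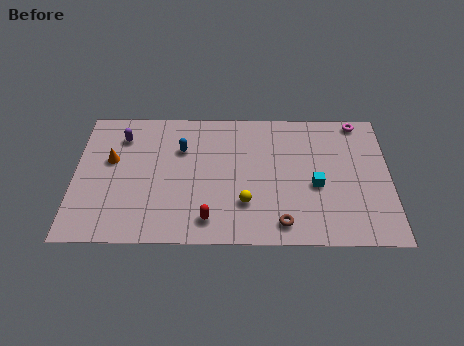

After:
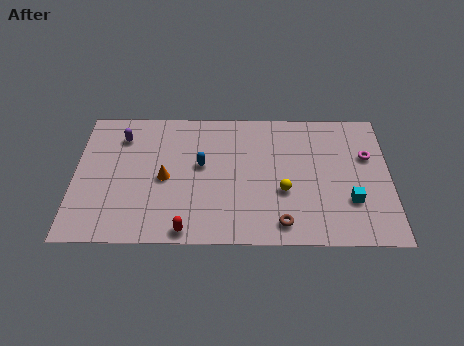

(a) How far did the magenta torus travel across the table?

2.4

From (14.2, 8.2) to (14.6, 5.8), the magenta torus covered √(0.4² + 2.4²) ≈ 2.4 units.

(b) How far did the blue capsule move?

1.5

The blue capsule was near (5.3, 6.2) before and (6.3, 5.1) after, so it travelled √(1.0² + 1.1²) ≈ 1.5 units.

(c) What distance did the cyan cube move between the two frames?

2.0

From (12.0, 3.8) to (13.7, 2.8), the cyan cube covered √(1.7² + 1.0²) ≈ 2.0 units.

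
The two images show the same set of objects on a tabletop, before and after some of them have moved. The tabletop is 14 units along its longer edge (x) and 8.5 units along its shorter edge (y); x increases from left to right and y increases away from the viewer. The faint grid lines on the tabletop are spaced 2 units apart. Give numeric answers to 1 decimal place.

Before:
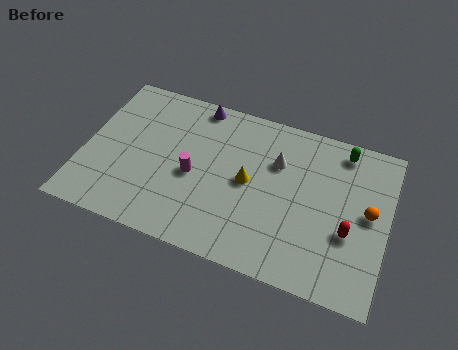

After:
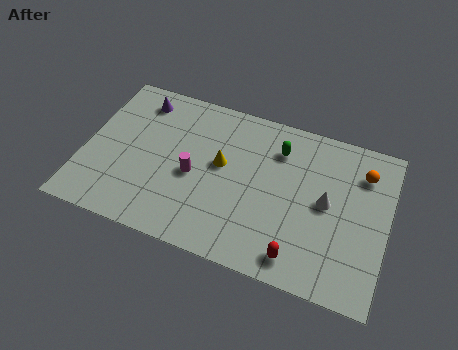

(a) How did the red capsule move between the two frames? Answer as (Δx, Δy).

(-2.1, -2.0)

The red capsule was at about (12.3, 3.2) and moved to about (10.2, 1.2).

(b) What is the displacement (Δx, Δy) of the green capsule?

(-2.9, -0.9)

The green capsule was at about (11.7, 7.4) and moved to about (8.8, 6.5).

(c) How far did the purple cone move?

2.8

The purple cone moved from about (4.9, 7.7) to (2.2, 7.1), a distance of √(2.7² + 0.6²) ≈ 2.8.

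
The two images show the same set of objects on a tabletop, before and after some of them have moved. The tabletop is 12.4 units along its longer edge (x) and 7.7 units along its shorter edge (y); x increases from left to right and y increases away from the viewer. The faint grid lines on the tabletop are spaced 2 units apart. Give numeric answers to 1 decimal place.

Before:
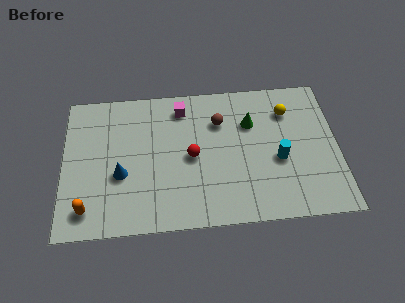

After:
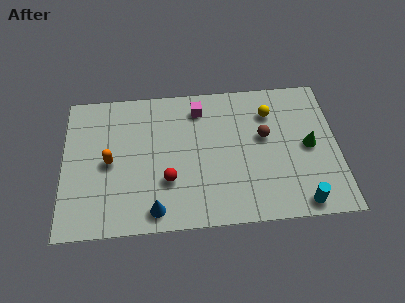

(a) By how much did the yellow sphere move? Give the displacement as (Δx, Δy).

(-0.8, 0.0)

The yellow sphere was at about (10.2, 5.8) and moved to about (9.4, 5.8).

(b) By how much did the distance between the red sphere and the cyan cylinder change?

+2.2

They were about 3.9 units apart before and 6.1 after — 2.2 units further apart.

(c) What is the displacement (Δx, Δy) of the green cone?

(2.6, -1.5)

The green cone was at about (8.5, 5.3) and moved to about (11.1, 3.8).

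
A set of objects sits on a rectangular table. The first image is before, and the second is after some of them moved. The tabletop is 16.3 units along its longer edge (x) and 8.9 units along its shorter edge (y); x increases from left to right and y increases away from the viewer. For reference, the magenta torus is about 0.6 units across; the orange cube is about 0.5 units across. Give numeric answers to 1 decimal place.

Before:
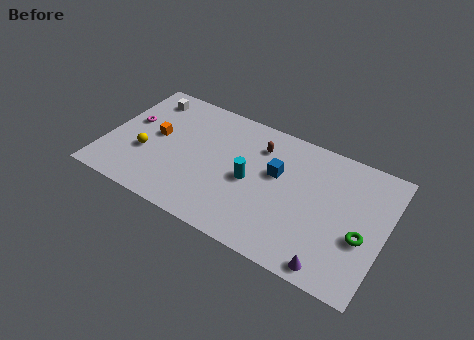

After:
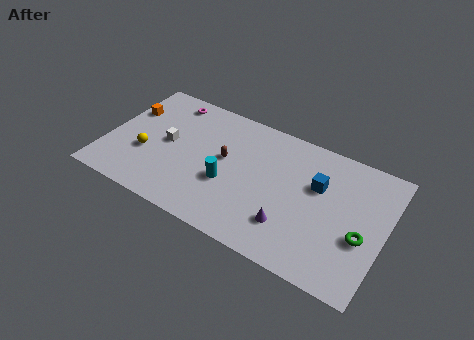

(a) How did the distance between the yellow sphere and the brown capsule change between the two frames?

-2.4

Before: roughly 7.2 units apart; after: 4.8. That's 2.4 units closer together.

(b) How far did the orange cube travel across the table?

2.2

From (2.8, 4.8) to (0.9, 6.0), the orange cube covered √(1.9² + 1.2²) ≈ 2.2 units.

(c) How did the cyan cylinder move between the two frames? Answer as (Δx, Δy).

(-1.2, -0.8)

From the two frames, the cyan cylinder sits at roughly (8.5, 4.2) before and (7.3, 3.4) after.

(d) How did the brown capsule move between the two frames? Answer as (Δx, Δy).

(-1.8, -1.8)

The brown capsule was at about (8.7, 6.8) and moved to about (6.9, 5.0).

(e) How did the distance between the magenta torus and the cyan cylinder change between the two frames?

-1.4

The distance was about 7.4 in the first image and 6.0 in the second, so they moved 1.4 units closer together.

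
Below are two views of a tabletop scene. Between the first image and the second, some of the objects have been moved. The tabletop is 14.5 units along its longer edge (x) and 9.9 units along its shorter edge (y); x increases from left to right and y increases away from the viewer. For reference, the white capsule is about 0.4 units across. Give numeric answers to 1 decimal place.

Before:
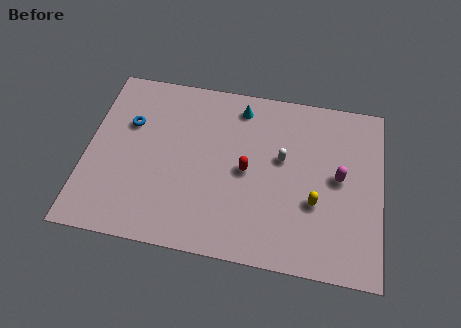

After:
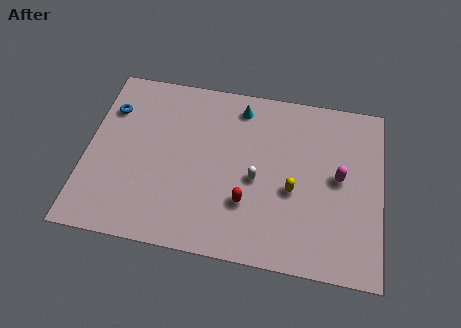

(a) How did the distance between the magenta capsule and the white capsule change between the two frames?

+1.2

They were about 2.9 units apart before and 4.1 after — 1.2 units further apart.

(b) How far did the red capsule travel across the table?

1.8

The red capsule moved from about (7.9, 4.8) to (8.0, 3.0), a distance of √(0.1² + 1.8²) ≈ 1.8.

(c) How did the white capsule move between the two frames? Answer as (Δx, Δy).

(-1.2, -1.4)

The white capsule started near (9.6, 5.8) and ended near (8.4, 4.4).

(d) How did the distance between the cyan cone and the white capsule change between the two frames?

+0.7

They were about 3.4 units apart before and 4.1 after — 0.7 units further apart.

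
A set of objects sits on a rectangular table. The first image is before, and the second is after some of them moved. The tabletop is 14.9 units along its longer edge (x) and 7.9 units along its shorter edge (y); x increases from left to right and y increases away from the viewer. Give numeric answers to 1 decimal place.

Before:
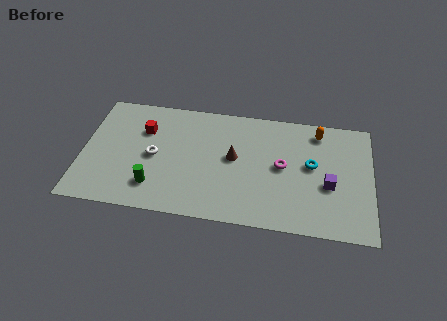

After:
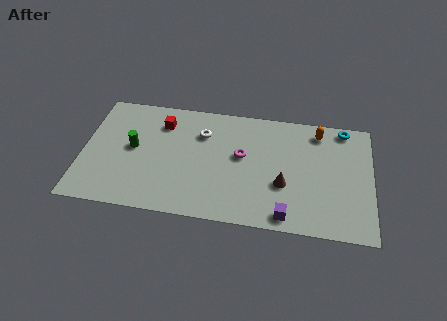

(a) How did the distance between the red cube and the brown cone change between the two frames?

+2.3

They were about 4.9 units apart before and 7.2 after — 2.3 units further apart.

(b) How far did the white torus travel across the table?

3.1

From (3.7, 3.8) to (6.1, 5.7), the white torus covered √(2.4² + 1.9²) ≈ 3.1 units.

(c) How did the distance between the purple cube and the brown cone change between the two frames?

-3.0

The distance was about 5.0 in the first image and 2.0 in the second, so they moved 3.0 units closer together.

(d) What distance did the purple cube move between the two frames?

3.1

The purple cube moved from about (12.7, 3.2) to (10.6, 0.9), a distance of √(2.1² + 2.3²) ≈ 3.1.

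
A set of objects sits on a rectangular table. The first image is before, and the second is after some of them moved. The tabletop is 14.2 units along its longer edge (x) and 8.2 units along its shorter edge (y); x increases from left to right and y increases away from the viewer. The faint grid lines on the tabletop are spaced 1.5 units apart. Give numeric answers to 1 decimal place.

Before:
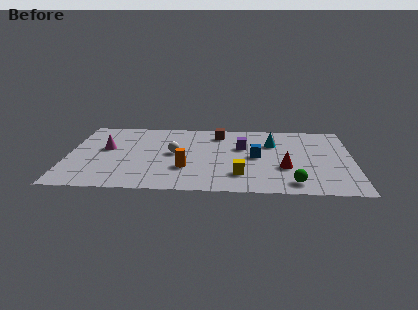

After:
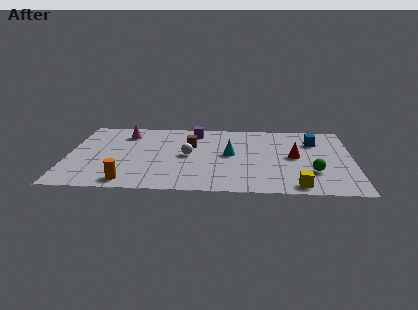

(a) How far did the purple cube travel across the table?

2.9

The purple cube moved from about (8.7, 5.2) to (6.3, 6.9), a distance of √(2.4² + 1.7²) ≈ 2.9.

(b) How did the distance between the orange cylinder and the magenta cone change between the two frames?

+1.0

They were about 4.5 units apart before and 5.5 after — 1.0 units further apart.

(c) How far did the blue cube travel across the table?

3.5

The blue cube moved from about (9.4, 4.1) to (12.3, 6.0), a distance of √(2.9² + 1.9²) ≈ 3.5.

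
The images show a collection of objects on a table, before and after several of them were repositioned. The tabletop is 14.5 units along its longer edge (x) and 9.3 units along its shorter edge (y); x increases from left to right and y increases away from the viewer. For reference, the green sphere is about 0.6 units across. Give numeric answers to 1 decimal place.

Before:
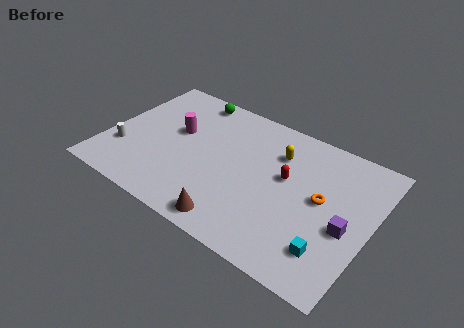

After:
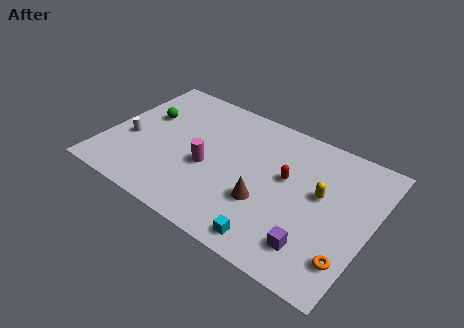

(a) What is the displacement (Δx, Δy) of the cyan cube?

(-2.9, -1.0)

The cyan cube was at about (12.7, 2.1) and moved to about (9.8, 1.1).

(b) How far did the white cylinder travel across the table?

0.9

From (1.1, 2.8) to (1.3, 3.7), the white cylinder covered √(0.2² + 0.9²) ≈ 0.9 units.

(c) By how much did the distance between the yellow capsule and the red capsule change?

+0.3

The distance was about 1.6 in the first image and 1.9 in the second, so they moved 0.3 units further apart.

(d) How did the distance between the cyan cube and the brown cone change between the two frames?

-2.9

They were about 5.1 units apart before and 2.2 after — 2.9 units closer together.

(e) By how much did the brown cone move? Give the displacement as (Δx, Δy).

(1.3, 2.1)

The brown cone was at about (7.7, 1.1) and moved to about (9.0, 3.2).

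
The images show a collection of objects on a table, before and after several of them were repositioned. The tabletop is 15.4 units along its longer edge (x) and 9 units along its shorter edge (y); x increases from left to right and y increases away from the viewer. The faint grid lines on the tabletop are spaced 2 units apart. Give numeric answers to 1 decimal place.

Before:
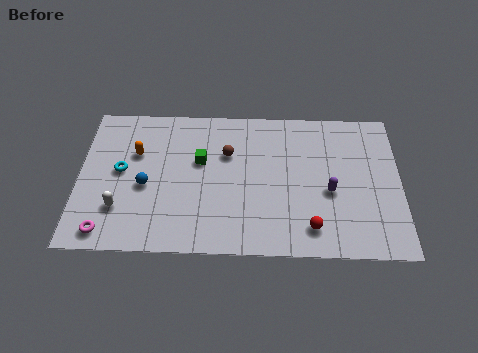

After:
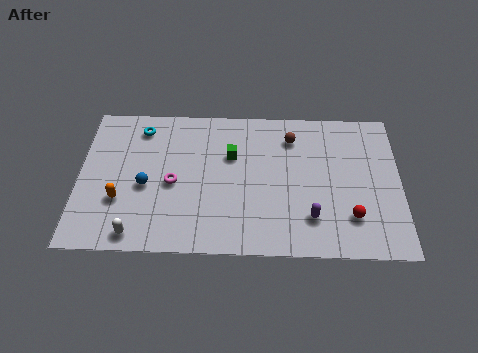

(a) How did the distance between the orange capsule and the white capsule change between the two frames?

-1.3

They were about 3.5 units apart before and 2.2 after — 1.3 units closer together.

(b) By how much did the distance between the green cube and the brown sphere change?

+1.7

Before: roughly 1.4 units apart; after: 3.1. That's 1.7 units further apart.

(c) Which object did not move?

the blue sphere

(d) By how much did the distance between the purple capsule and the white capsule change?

-1.7

The distance was about 10.1 in the first image and 8.4 in the second, so they moved 1.7 units closer together.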